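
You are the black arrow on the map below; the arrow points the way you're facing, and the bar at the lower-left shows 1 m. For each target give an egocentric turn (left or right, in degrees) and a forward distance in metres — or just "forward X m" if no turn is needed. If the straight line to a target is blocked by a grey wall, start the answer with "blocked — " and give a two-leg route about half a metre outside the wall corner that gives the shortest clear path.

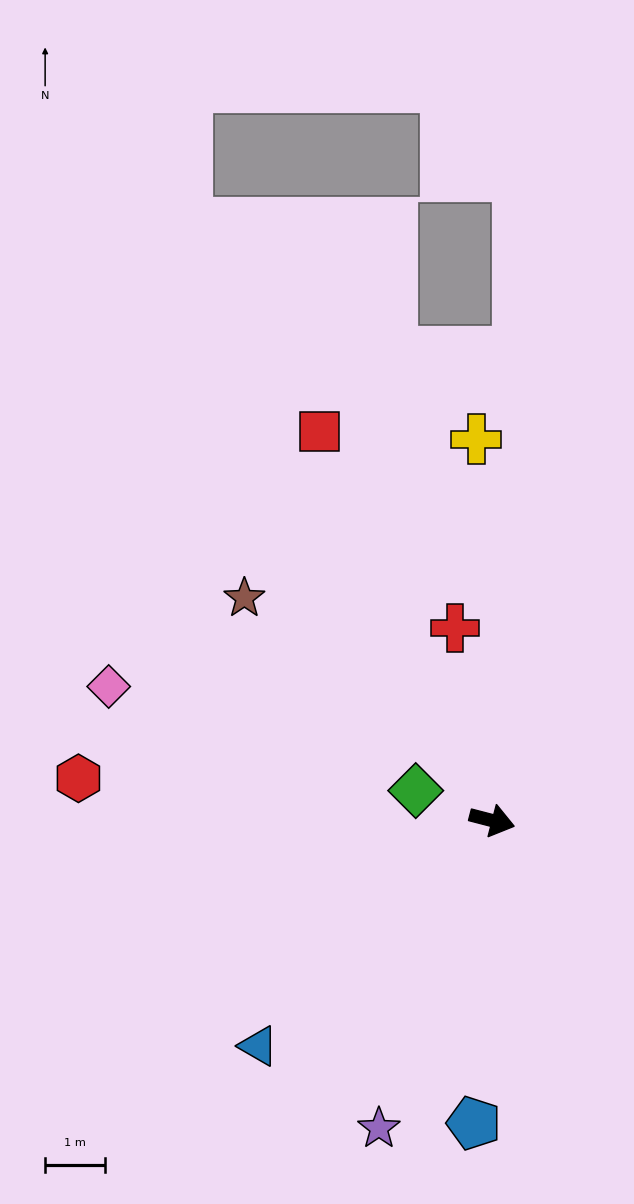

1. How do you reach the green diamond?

turn left 173°, forward 1.4 m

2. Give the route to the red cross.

turn left 116°, forward 3.3 m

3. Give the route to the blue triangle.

turn right 121°, forward 5.4 m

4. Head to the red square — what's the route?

turn left 129°, forward 7.1 m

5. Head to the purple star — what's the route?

turn right 96°, forward 5.5 m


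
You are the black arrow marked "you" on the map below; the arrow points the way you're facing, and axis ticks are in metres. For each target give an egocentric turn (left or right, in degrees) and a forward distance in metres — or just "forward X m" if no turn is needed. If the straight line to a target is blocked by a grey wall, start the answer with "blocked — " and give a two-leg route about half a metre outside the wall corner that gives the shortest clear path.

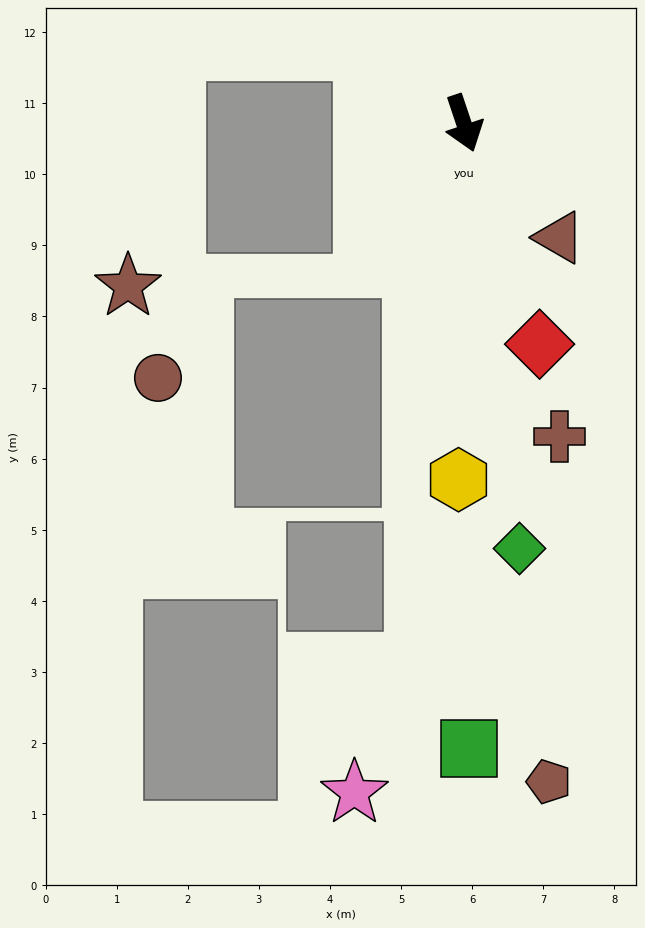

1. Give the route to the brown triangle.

turn left 21°, forward 2.1 m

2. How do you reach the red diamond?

forward 3.3 m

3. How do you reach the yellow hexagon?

turn right 19°, forward 5.0 m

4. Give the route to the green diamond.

turn right 11°, forward 6.0 m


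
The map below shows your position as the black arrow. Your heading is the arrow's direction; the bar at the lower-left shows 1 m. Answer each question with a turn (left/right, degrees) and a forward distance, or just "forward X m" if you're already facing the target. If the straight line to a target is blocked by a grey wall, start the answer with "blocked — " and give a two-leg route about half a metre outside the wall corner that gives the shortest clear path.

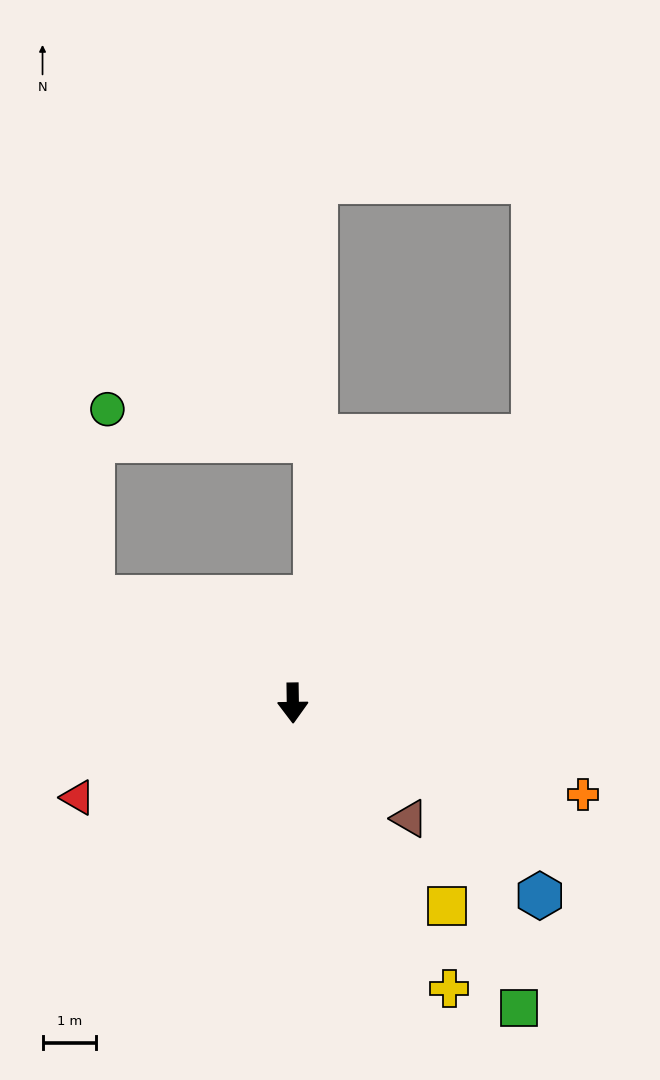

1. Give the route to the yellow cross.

turn left 28°, forward 6.1 m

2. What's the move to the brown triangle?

turn left 44°, forward 3.1 m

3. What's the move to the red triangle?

turn right 67°, forward 4.4 m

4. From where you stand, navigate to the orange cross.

turn left 72°, forward 5.7 m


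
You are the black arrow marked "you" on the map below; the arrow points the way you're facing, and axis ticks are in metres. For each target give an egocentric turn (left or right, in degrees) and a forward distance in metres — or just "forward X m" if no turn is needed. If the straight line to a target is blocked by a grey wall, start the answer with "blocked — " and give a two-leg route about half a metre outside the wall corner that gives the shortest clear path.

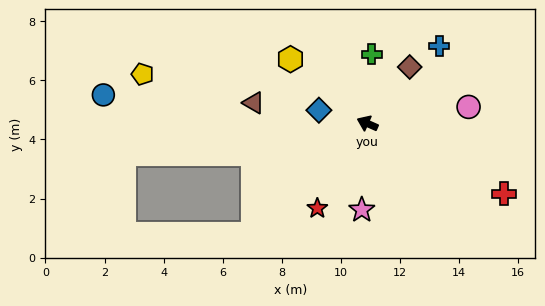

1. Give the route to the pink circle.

turn right 147°, forward 3.5 m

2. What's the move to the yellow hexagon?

turn right 16°, forward 3.4 m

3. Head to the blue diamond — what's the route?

turn left 9°, forward 1.7 m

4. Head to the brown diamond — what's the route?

turn right 103°, forward 2.4 m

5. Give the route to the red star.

turn left 83°, forward 3.3 m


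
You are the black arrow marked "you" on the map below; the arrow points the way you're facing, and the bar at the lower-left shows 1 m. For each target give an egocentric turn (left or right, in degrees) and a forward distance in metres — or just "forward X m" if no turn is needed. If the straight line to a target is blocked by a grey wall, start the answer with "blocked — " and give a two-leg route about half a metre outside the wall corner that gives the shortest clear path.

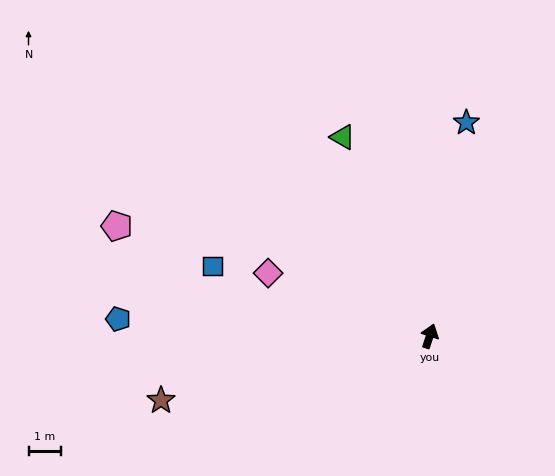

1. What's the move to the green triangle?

turn left 42°, forward 6.6 m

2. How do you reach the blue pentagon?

turn left 105°, forward 9.5 m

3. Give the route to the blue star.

turn left 9°, forward 6.6 m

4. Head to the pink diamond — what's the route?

turn left 87°, forward 5.3 m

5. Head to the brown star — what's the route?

turn left 122°, forward 8.4 m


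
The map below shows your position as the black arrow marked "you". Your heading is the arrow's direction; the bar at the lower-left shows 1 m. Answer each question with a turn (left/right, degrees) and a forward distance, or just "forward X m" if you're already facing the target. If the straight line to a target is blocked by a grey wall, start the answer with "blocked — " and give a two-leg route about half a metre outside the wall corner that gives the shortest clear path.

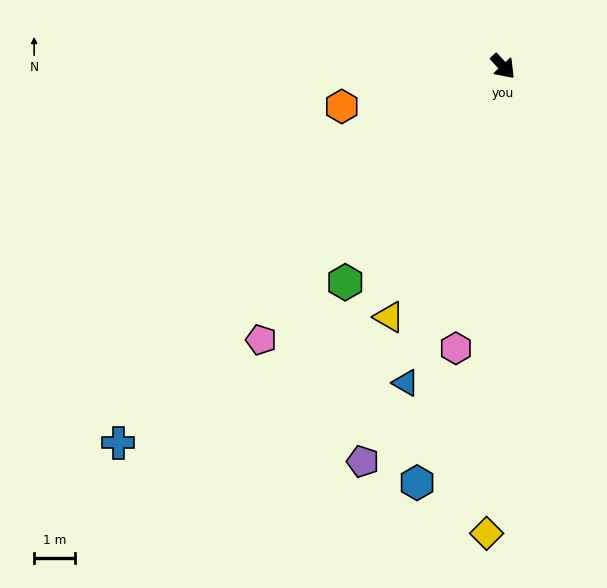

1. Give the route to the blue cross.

turn right 88°, forward 13.2 m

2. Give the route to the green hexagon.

turn right 79°, forward 6.6 m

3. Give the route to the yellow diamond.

turn right 45°, forward 11.5 m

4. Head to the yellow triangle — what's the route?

turn right 67°, forward 6.8 m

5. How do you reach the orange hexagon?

turn right 119°, forward 4.1 m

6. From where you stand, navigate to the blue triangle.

turn right 60°, forward 8.1 m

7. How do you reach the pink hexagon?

turn right 52°, forward 7.0 m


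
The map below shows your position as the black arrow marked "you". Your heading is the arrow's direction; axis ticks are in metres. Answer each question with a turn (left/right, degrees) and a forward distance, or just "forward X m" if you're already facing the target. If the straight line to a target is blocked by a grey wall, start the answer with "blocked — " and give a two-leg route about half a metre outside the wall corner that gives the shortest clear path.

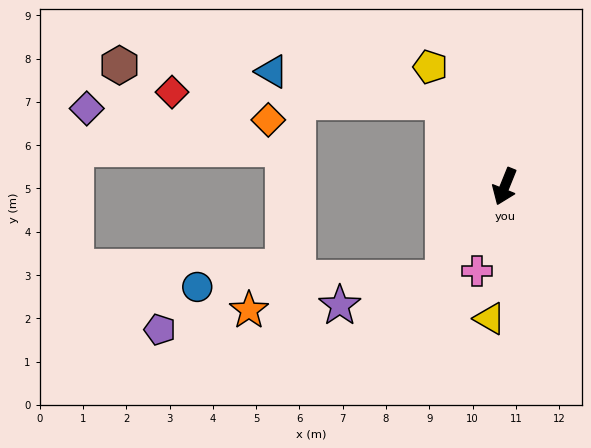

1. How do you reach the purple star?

blocked — turn right 12°, forward 2.6 m, then turn right 41°, forward 2.5 m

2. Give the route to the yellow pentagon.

turn right 126°, forward 3.3 m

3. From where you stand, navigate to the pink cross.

turn left 4°, forward 2.0 m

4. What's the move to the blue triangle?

blocked — turn right 122°, forward 2.4 m, then turn left 44°, forward 4.0 m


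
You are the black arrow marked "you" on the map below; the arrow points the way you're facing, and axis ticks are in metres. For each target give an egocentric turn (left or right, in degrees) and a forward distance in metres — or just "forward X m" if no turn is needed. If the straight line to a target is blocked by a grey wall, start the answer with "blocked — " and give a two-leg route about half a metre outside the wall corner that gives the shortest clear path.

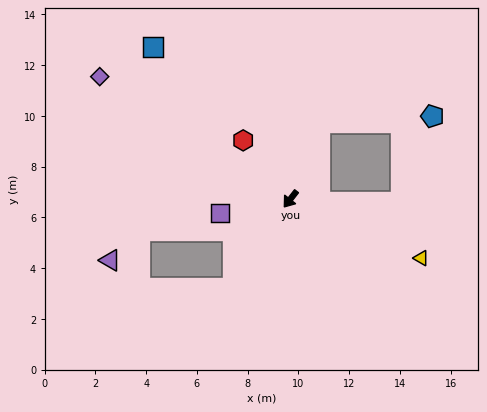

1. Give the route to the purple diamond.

turn right 85°, forward 8.9 m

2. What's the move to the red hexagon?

turn right 103°, forward 3.0 m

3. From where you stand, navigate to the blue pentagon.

blocked — turn right 163°, forward 3.2 m, then turn right 66°, forward 4.4 m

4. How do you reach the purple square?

turn right 41°, forward 2.8 m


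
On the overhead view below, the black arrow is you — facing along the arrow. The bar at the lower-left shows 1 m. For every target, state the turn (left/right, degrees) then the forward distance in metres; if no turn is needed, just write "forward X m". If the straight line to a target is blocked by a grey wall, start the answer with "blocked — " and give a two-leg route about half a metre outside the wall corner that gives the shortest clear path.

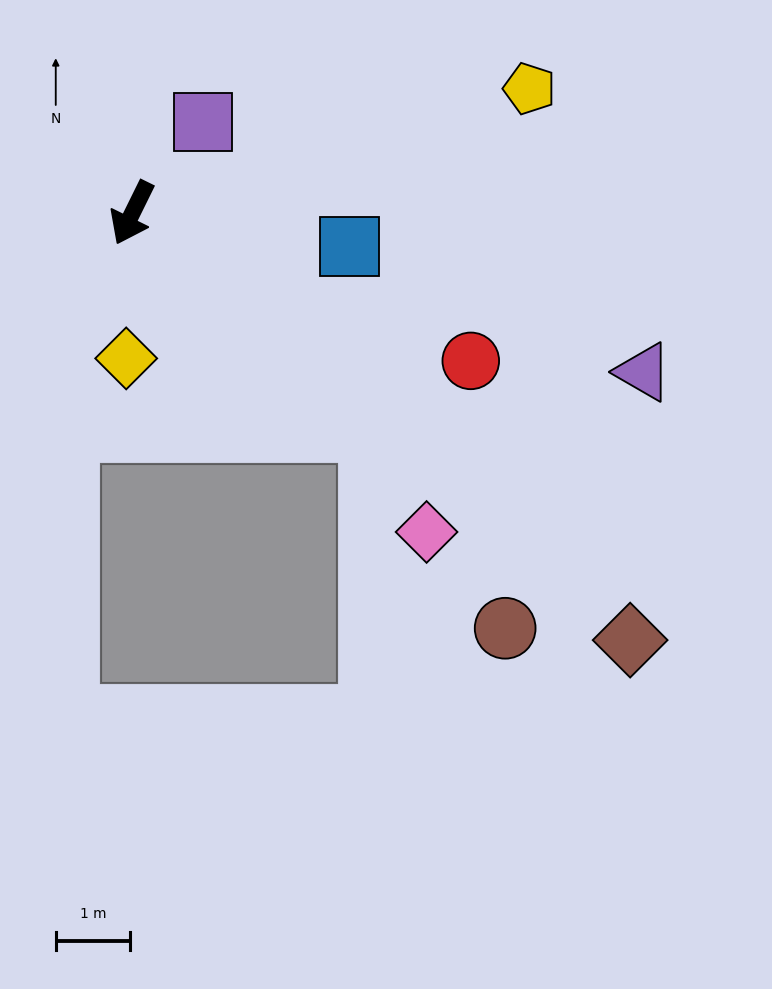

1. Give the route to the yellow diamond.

turn left 24°, forward 2.0 m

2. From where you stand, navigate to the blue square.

turn left 107°, forward 2.9 m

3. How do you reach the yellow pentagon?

turn left 134°, forward 5.6 m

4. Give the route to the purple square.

turn left 168°, forward 1.5 m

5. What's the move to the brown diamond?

turn left 76°, forward 8.8 m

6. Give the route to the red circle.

turn left 93°, forward 5.0 m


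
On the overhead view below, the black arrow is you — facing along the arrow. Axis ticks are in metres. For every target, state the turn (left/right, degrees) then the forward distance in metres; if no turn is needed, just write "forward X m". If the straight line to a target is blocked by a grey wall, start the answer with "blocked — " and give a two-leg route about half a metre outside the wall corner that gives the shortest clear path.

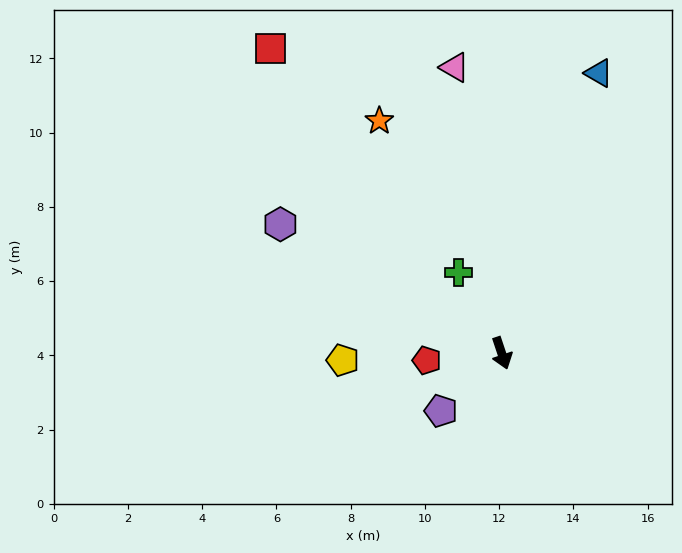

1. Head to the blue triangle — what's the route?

turn left 142°, forward 8.0 m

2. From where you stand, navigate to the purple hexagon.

turn right 139°, forward 6.9 m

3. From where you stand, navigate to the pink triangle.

turn left 171°, forward 7.8 m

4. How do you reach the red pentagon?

turn right 103°, forward 2.0 m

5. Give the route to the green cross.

turn right 171°, forward 2.5 m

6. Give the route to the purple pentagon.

turn right 65°, forward 2.3 m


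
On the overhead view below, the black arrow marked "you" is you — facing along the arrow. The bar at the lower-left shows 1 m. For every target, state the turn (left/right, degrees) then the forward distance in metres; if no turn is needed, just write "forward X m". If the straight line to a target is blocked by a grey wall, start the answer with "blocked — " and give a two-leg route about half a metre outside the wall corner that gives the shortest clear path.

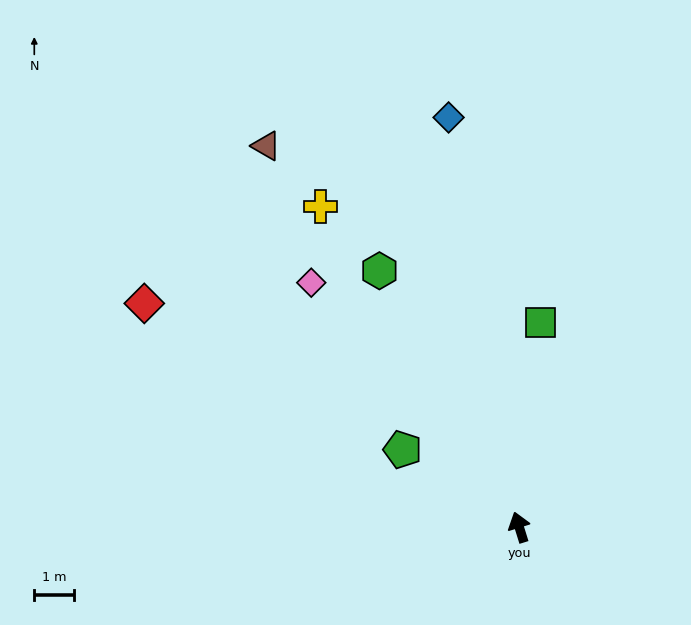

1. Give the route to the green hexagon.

turn left 11°, forward 7.3 m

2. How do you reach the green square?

turn right 23°, forward 5.1 m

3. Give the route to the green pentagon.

turn left 39°, forward 3.5 m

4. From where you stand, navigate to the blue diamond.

turn right 7°, forward 10.4 m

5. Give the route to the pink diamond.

turn left 23°, forward 8.0 m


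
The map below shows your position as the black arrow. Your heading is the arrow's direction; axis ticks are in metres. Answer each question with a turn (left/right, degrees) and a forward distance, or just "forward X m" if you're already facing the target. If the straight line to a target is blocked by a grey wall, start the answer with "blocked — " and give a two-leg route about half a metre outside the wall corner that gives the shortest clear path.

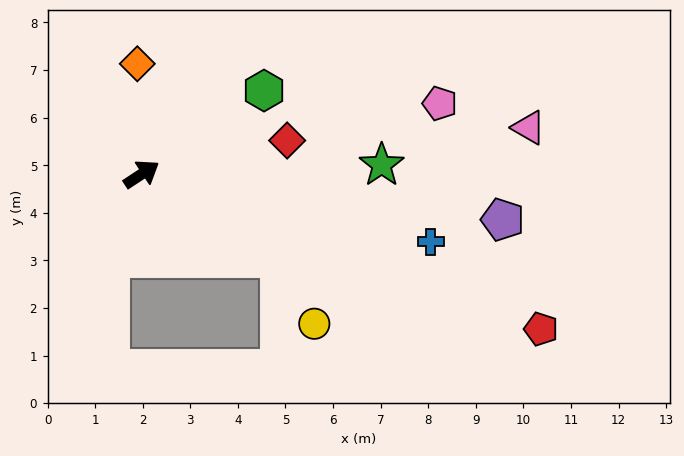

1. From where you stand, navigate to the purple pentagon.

turn right 40°, forward 7.6 m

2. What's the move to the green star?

turn right 31°, forward 5.0 m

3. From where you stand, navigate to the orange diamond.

turn left 59°, forward 2.3 m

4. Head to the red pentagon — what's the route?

turn right 54°, forward 9.0 m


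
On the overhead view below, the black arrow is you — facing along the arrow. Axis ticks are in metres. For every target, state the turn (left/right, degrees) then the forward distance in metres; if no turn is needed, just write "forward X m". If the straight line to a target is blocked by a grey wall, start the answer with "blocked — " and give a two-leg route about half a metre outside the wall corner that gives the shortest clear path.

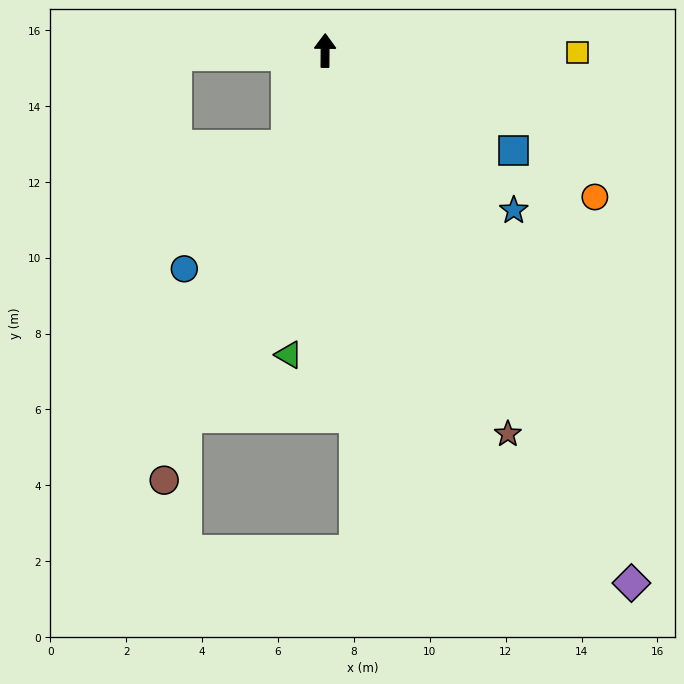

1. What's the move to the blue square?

turn right 118°, forward 5.6 m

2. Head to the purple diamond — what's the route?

turn right 150°, forward 16.2 m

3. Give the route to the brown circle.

turn left 160°, forward 12.1 m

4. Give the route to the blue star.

turn right 130°, forward 6.5 m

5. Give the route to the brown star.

turn right 154°, forward 11.2 m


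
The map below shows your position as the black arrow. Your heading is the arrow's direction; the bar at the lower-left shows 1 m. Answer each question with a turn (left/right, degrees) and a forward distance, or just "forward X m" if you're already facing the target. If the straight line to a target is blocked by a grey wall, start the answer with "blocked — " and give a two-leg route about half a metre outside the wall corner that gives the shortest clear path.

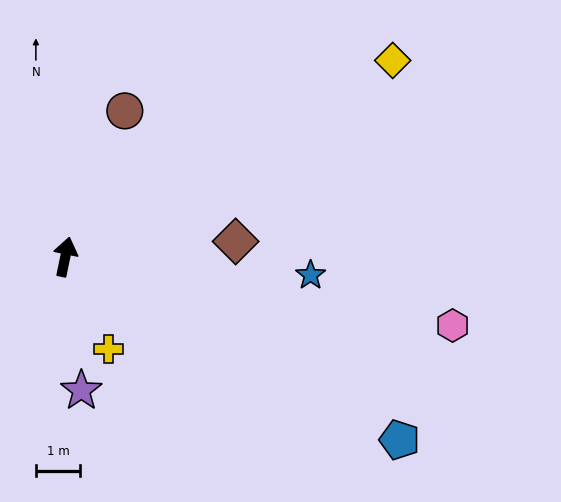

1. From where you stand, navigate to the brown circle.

turn right 10°, forward 3.6 m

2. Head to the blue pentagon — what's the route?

turn right 107°, forward 8.6 m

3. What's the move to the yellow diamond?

turn right 47°, forward 8.7 m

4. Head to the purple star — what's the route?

turn right 161°, forward 3.1 m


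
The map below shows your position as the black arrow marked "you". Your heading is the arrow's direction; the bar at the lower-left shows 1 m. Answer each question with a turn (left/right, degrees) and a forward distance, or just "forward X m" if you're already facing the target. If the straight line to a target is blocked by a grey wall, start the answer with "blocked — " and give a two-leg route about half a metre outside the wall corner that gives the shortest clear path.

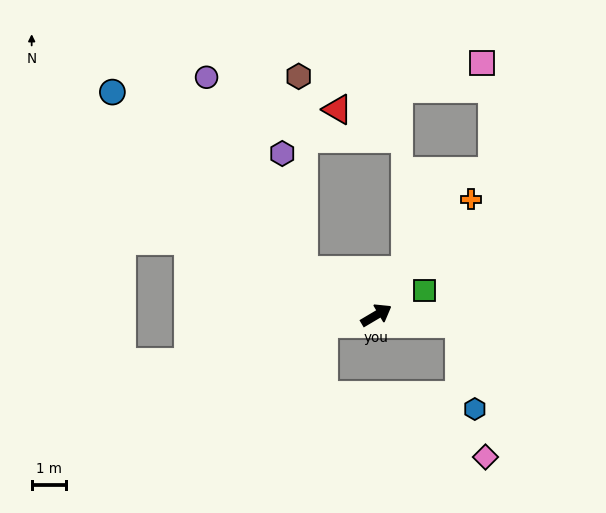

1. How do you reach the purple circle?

blocked — turn left 118°, forward 2.5 m, then turn right 32°, forward 6.2 m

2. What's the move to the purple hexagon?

blocked — turn left 118°, forward 2.5 m, then turn right 48°, forward 3.4 m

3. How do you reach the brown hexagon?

blocked — turn left 118°, forward 2.5 m, then turn right 57°, forward 5.6 m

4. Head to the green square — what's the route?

turn right 4°, forward 1.6 m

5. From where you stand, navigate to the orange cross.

turn left 20°, forward 4.3 m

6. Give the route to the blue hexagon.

blocked — turn right 37°, forward 2.4 m, then turn right 73°, forward 2.5 m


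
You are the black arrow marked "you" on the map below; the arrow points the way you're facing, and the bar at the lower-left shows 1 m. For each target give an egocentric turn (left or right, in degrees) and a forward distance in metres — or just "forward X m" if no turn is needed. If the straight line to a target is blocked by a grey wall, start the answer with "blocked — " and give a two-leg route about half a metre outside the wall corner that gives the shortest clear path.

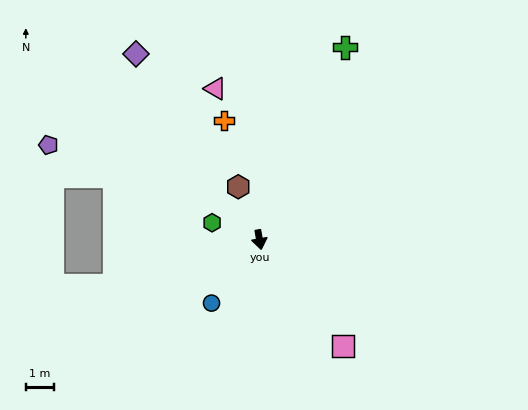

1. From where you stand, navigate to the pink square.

turn left 28°, forward 4.8 m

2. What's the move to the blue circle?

turn right 47°, forward 2.8 m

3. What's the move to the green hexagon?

turn right 120°, forward 1.8 m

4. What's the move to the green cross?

turn left 146°, forward 7.5 m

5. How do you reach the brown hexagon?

turn right 168°, forward 2.0 m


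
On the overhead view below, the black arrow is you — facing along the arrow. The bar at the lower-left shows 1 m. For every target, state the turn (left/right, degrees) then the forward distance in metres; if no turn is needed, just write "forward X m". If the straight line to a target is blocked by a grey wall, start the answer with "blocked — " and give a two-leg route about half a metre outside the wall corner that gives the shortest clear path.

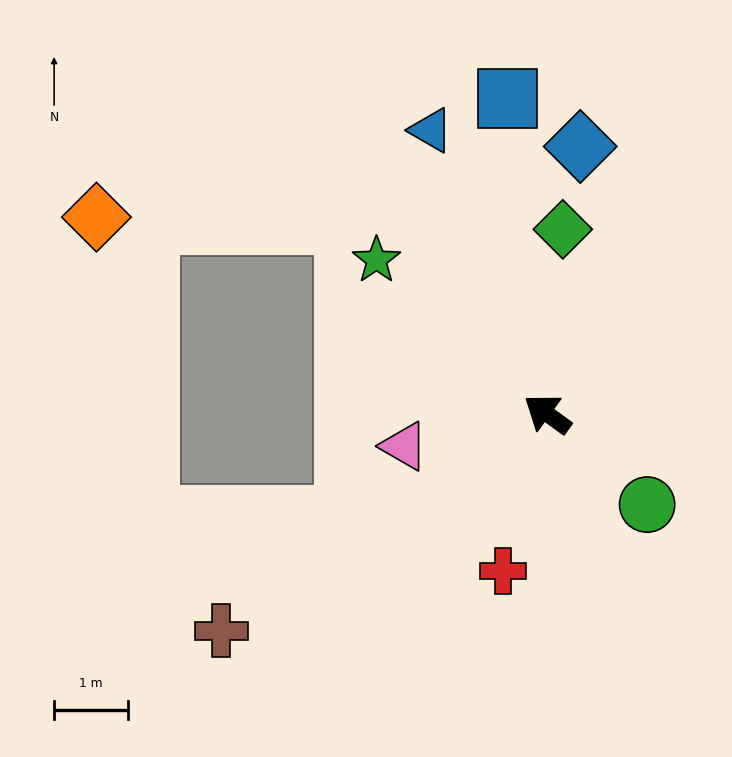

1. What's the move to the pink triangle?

turn left 49°, forward 2.0 m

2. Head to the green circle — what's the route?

turn left 174°, forward 1.8 m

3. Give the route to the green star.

turn right 6°, forward 3.1 m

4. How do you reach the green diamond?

turn right 59°, forward 2.5 m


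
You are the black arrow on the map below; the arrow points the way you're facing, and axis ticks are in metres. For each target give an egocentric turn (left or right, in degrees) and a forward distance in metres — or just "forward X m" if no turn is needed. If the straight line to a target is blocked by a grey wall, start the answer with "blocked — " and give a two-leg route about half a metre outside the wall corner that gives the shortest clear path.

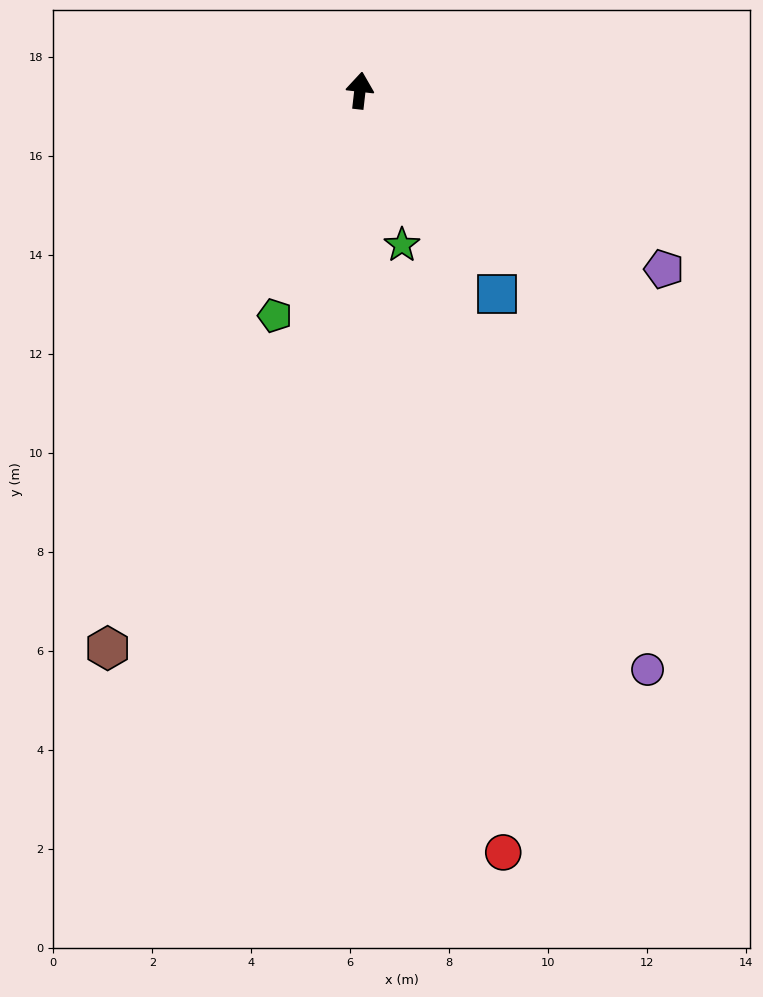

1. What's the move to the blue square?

turn right 140°, forward 5.0 m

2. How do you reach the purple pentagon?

turn right 114°, forward 7.1 m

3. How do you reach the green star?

turn right 158°, forward 3.2 m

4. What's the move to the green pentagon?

turn left 166°, forward 4.9 m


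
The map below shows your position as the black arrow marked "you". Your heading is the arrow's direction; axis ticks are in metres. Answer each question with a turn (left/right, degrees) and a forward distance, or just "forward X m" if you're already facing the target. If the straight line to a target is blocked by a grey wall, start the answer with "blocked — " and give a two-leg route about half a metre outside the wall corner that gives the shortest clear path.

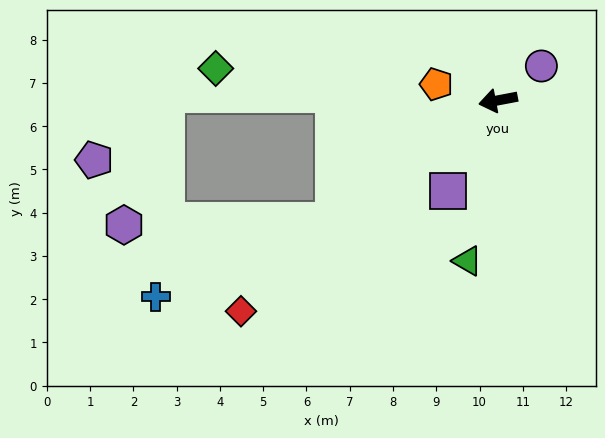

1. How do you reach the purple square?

turn left 50°, forward 2.4 m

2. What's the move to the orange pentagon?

turn right 25°, forward 1.5 m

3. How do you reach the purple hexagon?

blocked — turn left 25°, forward 4.7 m, then turn right 35°, forward 4.9 m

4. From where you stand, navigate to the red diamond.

turn left 29°, forward 7.7 m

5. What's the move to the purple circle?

turn right 152°, forward 1.3 m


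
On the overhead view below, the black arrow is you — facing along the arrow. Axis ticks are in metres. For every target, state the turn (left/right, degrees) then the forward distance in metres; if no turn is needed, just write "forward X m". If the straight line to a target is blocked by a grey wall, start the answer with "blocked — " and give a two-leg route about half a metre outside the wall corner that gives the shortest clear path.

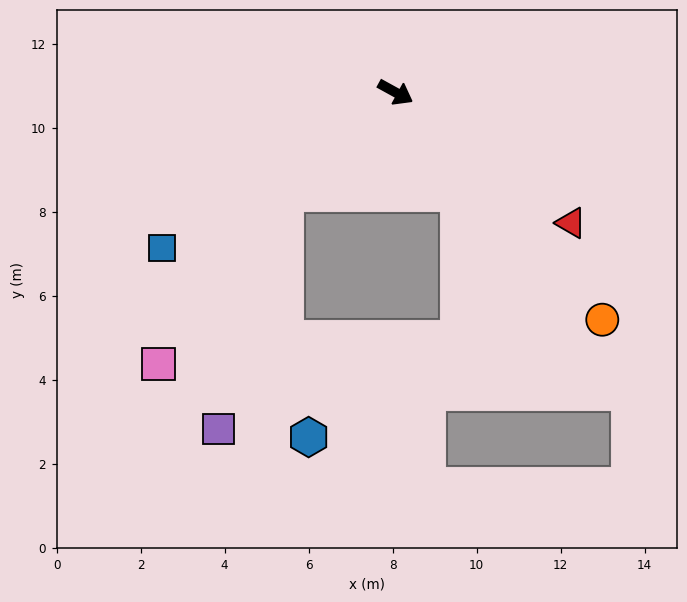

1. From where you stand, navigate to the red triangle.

turn right 8°, forward 5.2 m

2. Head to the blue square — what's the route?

turn right 117°, forward 6.7 m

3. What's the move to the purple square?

blocked — turn right 108°, forward 3.6 m, then turn left 31°, forward 5.8 m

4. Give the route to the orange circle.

turn right 19°, forward 7.3 m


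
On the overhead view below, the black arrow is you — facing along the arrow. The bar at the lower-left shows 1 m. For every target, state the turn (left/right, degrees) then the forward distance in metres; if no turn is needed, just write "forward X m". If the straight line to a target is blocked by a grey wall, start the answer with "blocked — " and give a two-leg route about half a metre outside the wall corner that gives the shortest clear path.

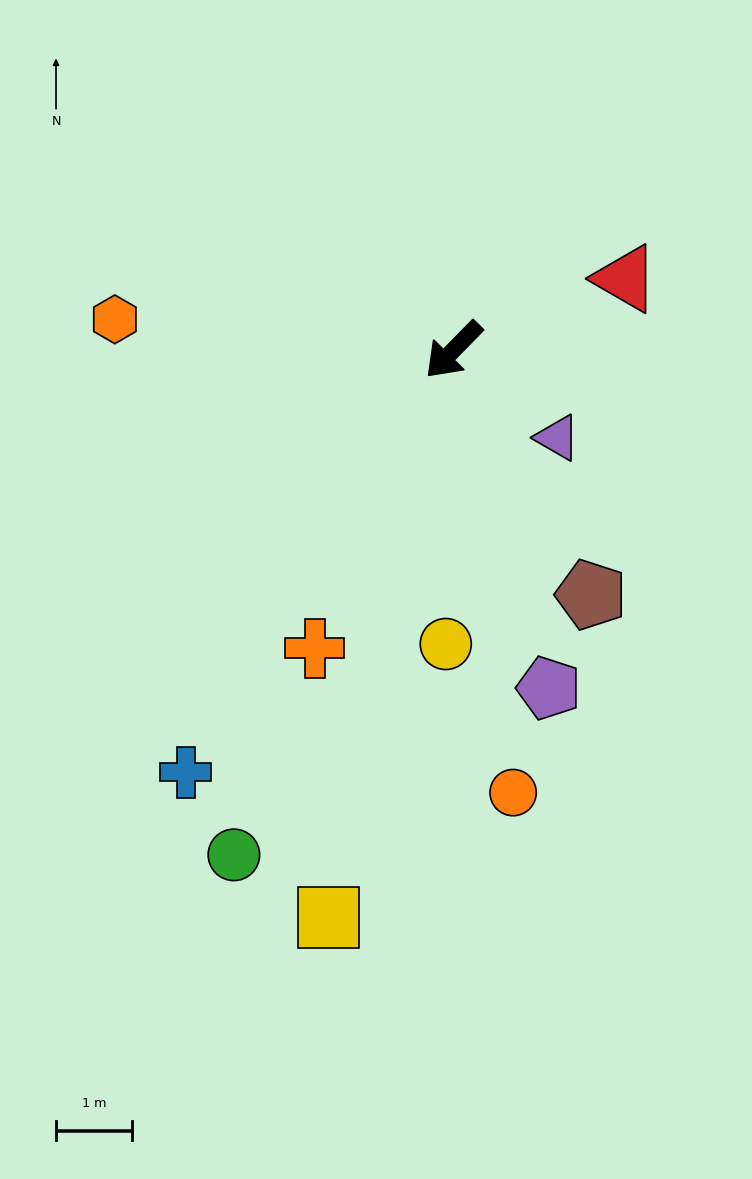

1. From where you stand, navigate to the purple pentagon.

turn left 60°, forward 4.6 m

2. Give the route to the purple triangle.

turn left 94°, forward 1.8 m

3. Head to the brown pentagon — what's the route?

turn left 74°, forward 3.7 m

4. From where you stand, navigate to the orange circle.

turn left 52°, forward 5.8 m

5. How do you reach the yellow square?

turn left 32°, forward 7.6 m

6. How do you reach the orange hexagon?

turn right 51°, forward 4.4 m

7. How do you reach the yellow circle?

turn left 43°, forward 3.8 m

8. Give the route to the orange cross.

turn left 19°, forward 4.3 m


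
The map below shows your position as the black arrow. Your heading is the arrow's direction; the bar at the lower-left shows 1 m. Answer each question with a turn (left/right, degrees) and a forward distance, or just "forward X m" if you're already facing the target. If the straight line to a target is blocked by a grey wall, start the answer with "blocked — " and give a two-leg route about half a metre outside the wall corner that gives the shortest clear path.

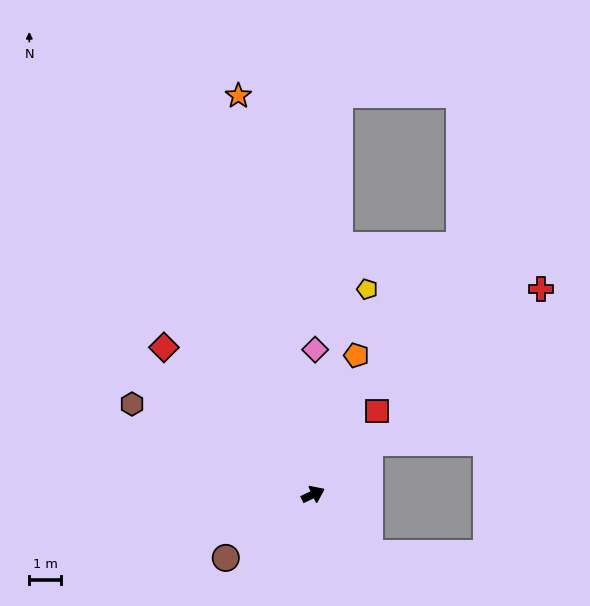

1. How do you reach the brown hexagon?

turn left 128°, forward 6.4 m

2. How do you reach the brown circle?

turn right 169°, forward 3.4 m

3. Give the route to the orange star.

turn left 75°, forward 12.8 m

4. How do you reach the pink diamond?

turn left 64°, forward 4.6 m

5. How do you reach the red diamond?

turn left 110°, forward 6.6 m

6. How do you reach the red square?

turn left 27°, forward 3.3 m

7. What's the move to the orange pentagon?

turn left 47°, forward 4.6 m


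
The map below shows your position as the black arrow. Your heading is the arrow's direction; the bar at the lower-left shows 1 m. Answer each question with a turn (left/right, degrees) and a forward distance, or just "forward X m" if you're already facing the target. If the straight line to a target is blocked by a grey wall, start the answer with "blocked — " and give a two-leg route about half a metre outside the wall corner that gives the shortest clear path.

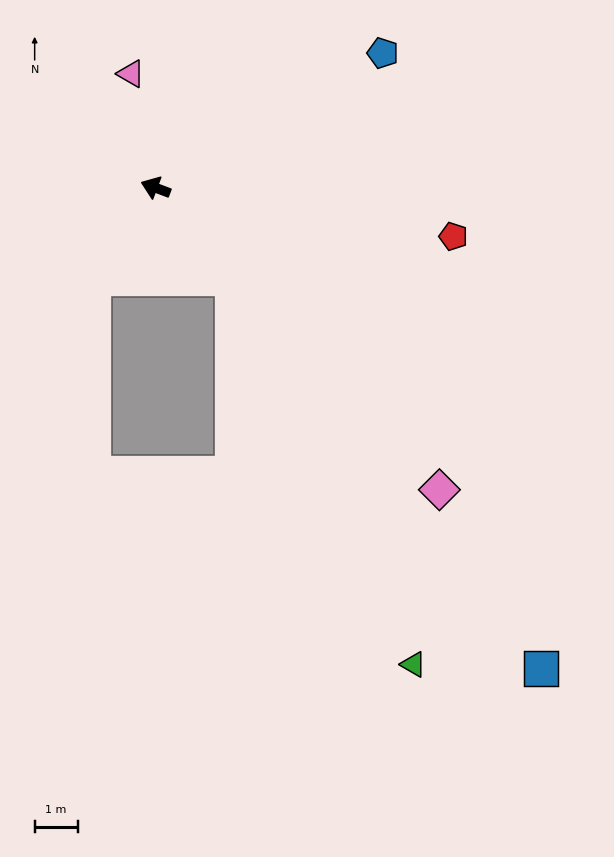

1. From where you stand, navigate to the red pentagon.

turn right 169°, forward 7.0 m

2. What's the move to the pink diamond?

turn left 154°, forward 9.6 m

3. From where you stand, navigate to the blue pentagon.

turn right 129°, forward 6.1 m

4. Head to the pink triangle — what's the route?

turn right 57°, forward 2.7 m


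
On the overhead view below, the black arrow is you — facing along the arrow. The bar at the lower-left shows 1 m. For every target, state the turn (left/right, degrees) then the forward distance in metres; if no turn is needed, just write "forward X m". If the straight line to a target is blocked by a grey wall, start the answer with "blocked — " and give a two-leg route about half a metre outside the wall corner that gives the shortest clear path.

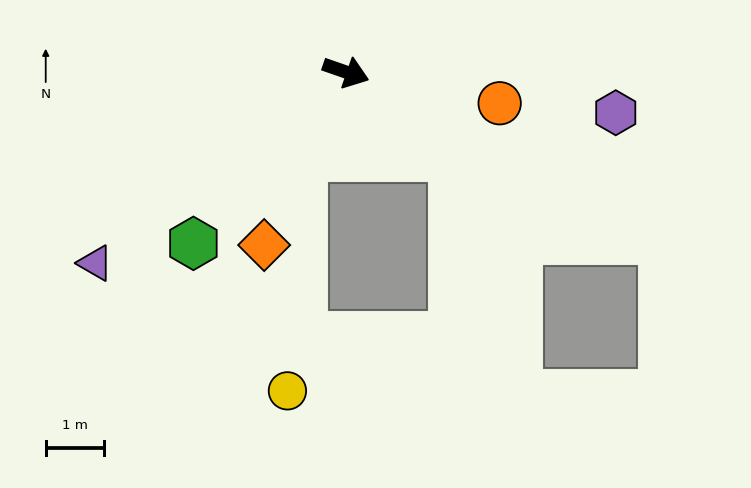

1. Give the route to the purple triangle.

turn right 124°, forward 5.4 m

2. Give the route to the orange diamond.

turn right 96°, forward 3.3 m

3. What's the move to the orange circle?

turn left 8°, forward 2.7 m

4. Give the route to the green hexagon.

turn right 113°, forward 3.9 m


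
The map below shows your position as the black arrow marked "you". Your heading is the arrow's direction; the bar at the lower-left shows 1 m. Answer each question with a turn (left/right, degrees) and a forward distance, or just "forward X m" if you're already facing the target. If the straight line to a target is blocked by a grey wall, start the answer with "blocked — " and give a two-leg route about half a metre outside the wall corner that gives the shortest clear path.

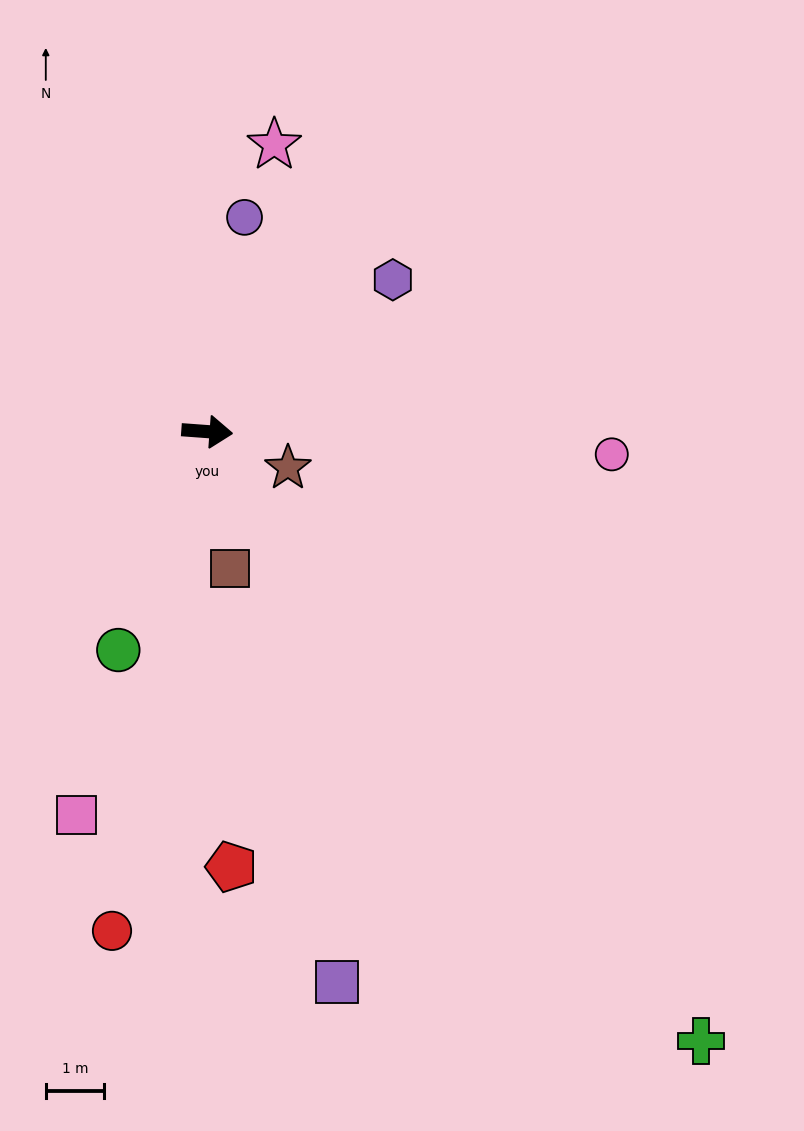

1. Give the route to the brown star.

turn right 20°, forward 1.5 m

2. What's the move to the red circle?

turn right 97°, forward 8.8 m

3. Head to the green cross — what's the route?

turn right 47°, forward 13.5 m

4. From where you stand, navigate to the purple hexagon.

turn left 43°, forward 4.1 m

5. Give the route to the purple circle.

turn left 84°, forward 3.7 m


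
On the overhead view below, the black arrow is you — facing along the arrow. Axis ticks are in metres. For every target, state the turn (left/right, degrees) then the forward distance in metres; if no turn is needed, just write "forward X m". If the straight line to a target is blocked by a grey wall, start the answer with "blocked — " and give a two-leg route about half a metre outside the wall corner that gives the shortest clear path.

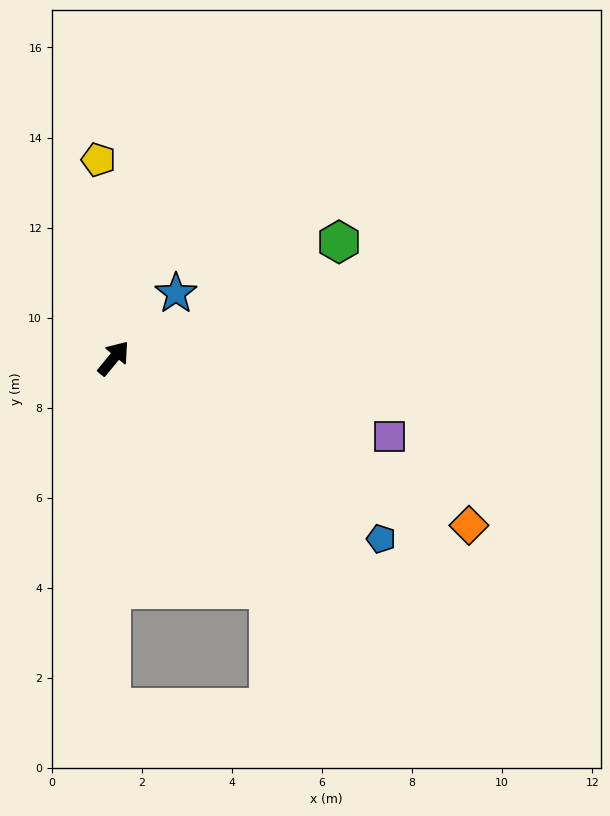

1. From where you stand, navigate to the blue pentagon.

turn right 84°, forward 7.2 m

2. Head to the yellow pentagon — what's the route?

turn left 44°, forward 4.4 m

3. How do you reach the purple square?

turn right 66°, forward 6.4 m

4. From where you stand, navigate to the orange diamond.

turn right 76°, forward 8.7 m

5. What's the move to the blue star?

turn right 4°, forward 2.0 m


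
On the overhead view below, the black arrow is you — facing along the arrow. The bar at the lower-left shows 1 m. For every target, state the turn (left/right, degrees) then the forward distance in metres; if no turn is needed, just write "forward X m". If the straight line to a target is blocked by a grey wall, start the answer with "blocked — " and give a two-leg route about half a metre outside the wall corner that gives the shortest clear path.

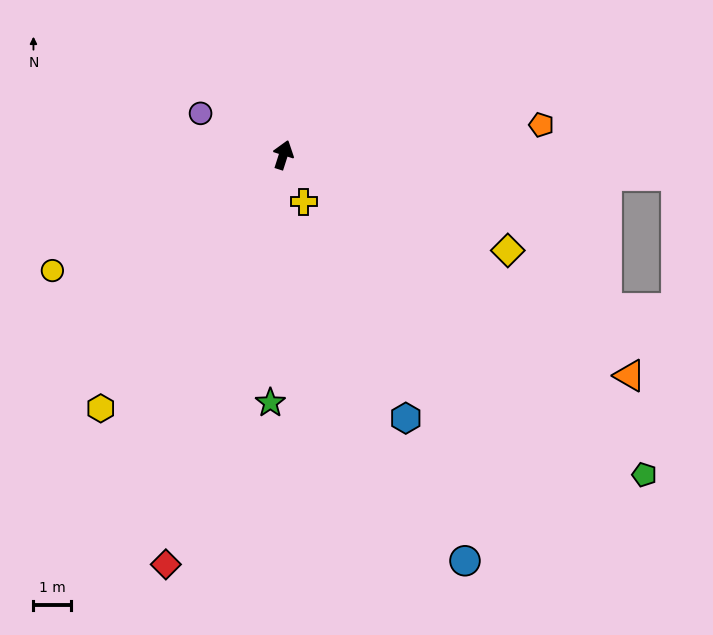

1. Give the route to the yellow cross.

turn right 139°, forward 1.4 m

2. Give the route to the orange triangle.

turn right 105°, forward 11.0 m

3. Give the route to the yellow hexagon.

turn left 162°, forward 8.4 m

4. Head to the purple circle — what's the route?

turn left 81°, forward 2.5 m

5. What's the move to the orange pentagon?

turn right 66°, forward 7.0 m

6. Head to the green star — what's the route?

turn right 165°, forward 6.7 m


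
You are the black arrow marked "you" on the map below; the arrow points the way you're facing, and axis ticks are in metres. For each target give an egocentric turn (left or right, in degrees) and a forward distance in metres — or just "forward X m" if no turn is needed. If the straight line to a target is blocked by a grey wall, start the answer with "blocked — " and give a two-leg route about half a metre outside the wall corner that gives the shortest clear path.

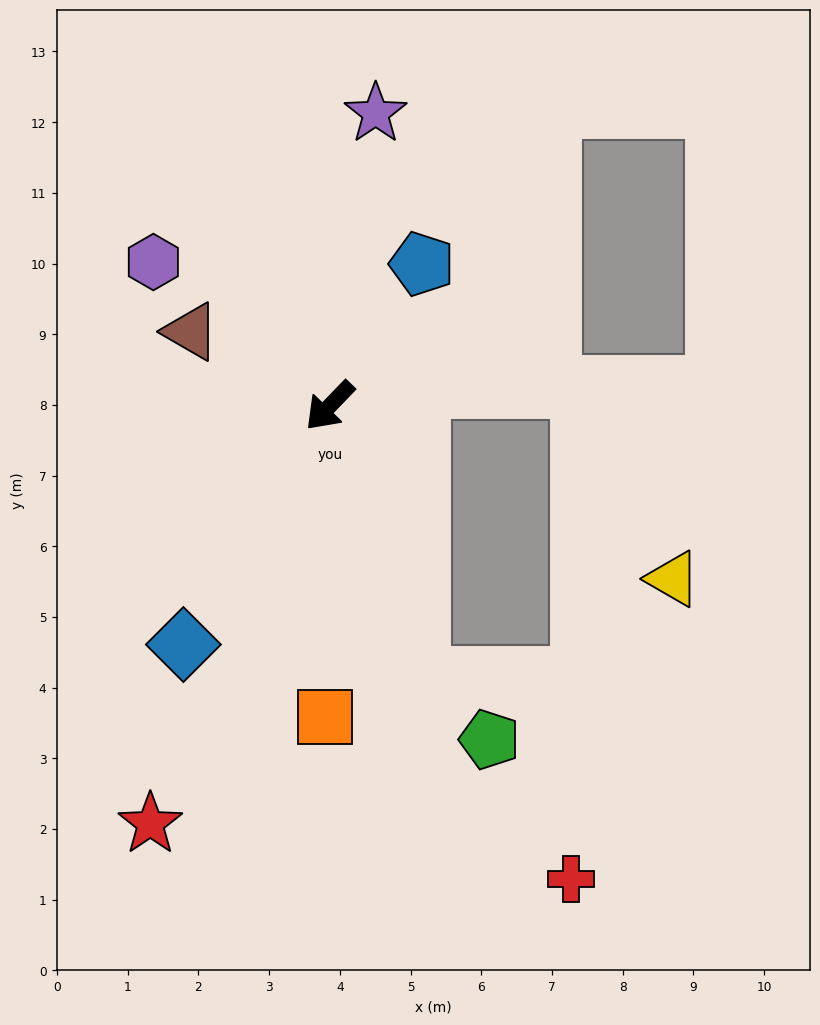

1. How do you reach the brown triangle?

turn right 74°, forward 2.2 m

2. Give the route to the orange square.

turn left 43°, forward 4.4 m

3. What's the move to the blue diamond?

turn left 13°, forward 4.0 m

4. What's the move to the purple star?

turn right 145°, forward 4.2 m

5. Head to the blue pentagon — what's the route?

turn right 169°, forward 2.4 m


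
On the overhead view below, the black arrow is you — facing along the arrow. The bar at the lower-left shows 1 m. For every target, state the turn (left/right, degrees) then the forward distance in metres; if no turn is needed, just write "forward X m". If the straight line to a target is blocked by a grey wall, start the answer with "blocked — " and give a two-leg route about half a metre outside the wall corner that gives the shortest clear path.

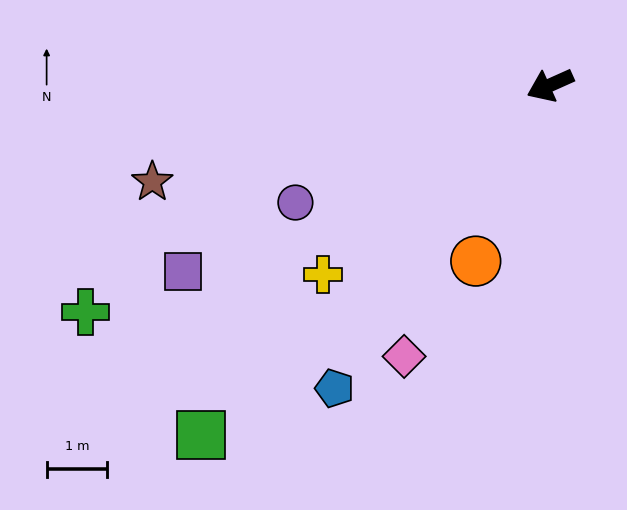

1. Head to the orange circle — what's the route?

turn left 43°, forward 3.1 m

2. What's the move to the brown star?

turn right 10°, forward 6.7 m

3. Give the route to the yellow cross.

turn left 16°, forward 4.9 m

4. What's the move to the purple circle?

forward 4.6 m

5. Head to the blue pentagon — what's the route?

turn left 30°, forward 6.1 m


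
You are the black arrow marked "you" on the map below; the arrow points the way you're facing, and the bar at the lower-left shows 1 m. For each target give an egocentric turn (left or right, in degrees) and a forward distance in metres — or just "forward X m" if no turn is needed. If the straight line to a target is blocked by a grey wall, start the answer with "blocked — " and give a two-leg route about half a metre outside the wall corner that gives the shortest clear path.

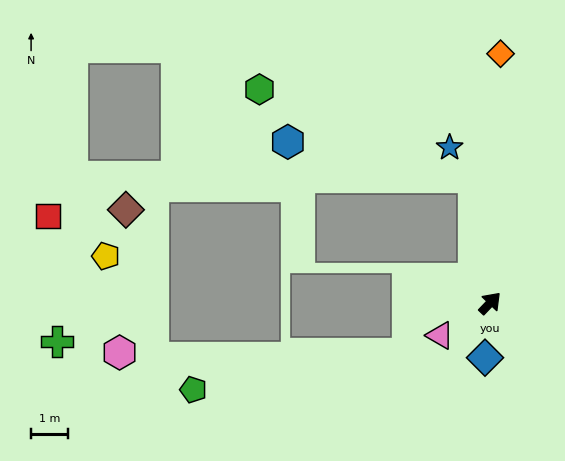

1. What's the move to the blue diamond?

turn right 142°, forward 1.5 m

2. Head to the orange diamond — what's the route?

turn left 41°, forward 6.7 m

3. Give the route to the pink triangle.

turn left 167°, forward 1.6 m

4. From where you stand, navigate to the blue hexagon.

blocked — turn left 51°, forward 3.4 m, then turn left 72°, forward 5.1 m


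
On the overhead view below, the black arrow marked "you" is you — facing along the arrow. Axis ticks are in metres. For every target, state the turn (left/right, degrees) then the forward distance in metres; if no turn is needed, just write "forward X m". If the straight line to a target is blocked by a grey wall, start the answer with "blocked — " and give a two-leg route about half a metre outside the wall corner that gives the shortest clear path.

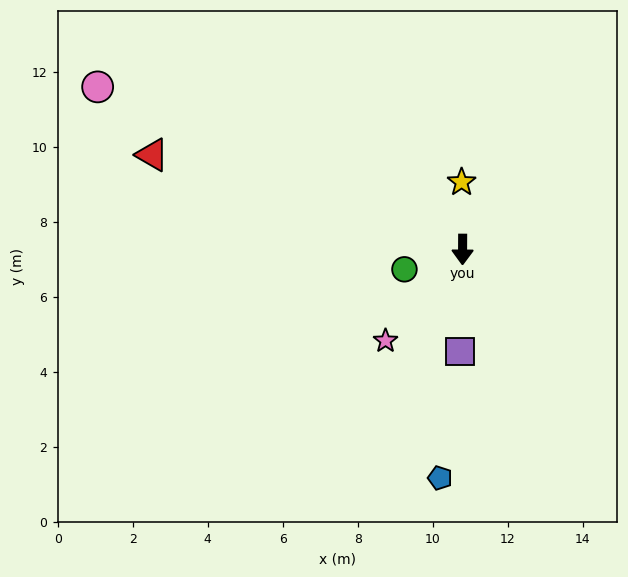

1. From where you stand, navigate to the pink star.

turn right 40°, forward 3.2 m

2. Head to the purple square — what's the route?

forward 2.7 m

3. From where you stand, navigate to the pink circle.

turn right 114°, forward 10.7 m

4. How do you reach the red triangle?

turn right 107°, forward 8.7 m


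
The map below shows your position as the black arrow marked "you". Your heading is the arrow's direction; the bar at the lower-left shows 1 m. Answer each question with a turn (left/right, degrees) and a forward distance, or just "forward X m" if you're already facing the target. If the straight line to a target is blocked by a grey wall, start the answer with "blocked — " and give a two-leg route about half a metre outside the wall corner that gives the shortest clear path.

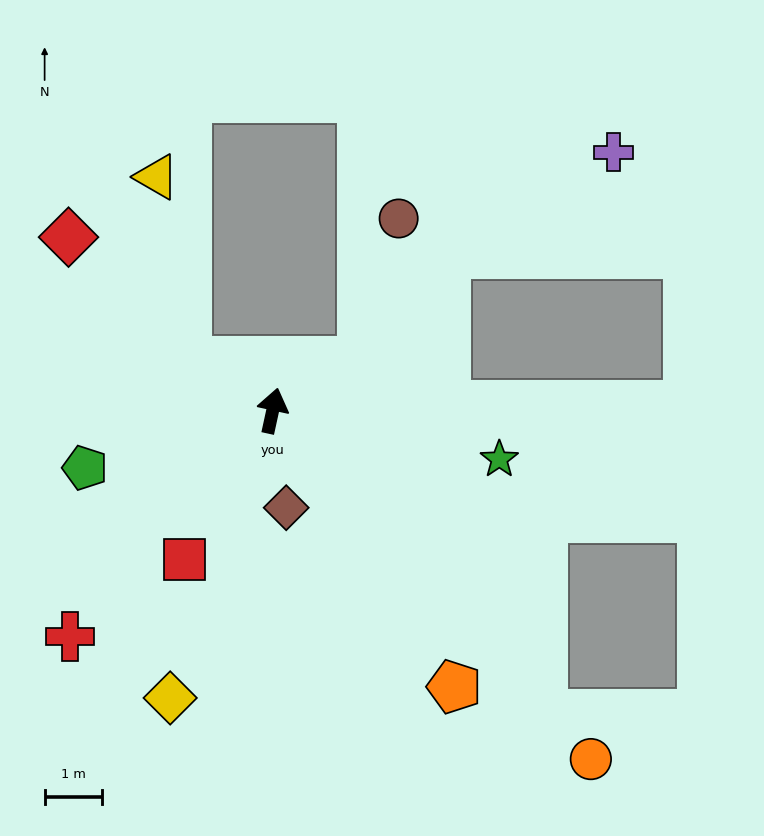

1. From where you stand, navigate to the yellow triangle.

blocked — turn left 72°, forward 1.7 m, then turn right 50°, forward 3.3 m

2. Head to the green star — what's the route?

turn right 90°, forward 4.1 m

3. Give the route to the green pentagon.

turn left 119°, forward 3.4 m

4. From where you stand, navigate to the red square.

turn left 162°, forward 3.0 m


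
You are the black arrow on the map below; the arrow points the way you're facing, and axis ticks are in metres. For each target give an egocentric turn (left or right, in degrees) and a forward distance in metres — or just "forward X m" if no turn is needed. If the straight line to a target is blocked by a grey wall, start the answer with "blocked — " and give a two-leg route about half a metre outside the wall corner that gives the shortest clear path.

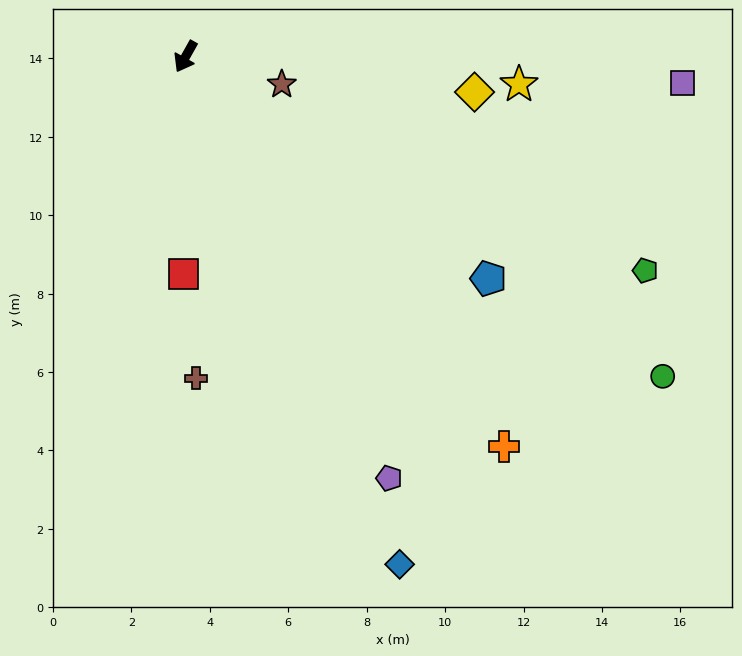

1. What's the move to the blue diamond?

turn left 52°, forward 14.1 m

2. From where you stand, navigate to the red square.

turn left 29°, forward 5.5 m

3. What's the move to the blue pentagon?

turn left 83°, forward 9.6 m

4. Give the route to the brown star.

turn left 103°, forward 2.6 m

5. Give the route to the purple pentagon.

turn left 55°, forward 11.9 m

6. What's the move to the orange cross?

turn left 69°, forward 12.8 m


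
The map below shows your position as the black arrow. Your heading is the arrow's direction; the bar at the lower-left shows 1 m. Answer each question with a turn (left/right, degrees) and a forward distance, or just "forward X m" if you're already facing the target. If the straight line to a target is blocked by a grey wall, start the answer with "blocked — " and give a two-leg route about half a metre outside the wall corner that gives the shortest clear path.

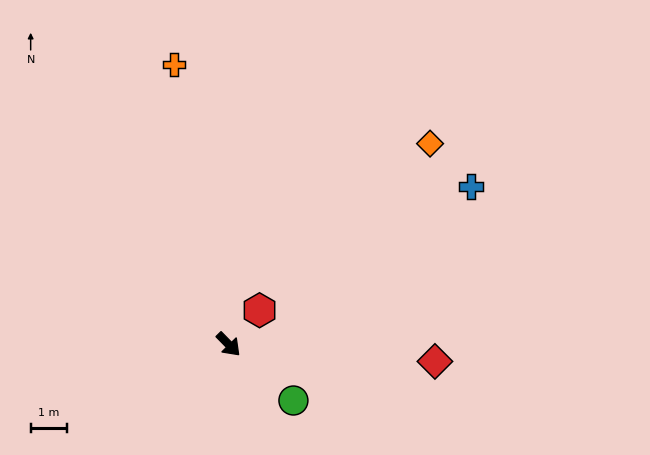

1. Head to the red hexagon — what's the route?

turn left 93°, forward 1.3 m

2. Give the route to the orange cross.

turn left 147°, forward 7.9 m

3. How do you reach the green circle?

turn left 5°, forward 2.4 m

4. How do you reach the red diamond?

turn left 41°, forward 5.7 m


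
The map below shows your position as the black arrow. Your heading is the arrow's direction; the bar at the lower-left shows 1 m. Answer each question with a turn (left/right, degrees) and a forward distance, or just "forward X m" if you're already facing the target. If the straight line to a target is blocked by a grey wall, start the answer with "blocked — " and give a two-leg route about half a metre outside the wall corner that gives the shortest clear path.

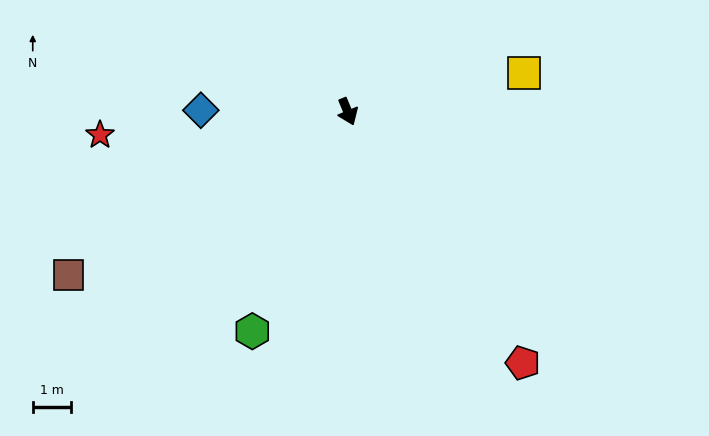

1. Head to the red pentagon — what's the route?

turn left 12°, forward 8.0 m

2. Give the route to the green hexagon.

turn right 46°, forward 6.3 m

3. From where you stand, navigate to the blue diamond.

turn right 113°, forward 3.9 m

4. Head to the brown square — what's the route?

turn right 82°, forward 8.5 m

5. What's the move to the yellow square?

turn left 80°, forward 4.7 m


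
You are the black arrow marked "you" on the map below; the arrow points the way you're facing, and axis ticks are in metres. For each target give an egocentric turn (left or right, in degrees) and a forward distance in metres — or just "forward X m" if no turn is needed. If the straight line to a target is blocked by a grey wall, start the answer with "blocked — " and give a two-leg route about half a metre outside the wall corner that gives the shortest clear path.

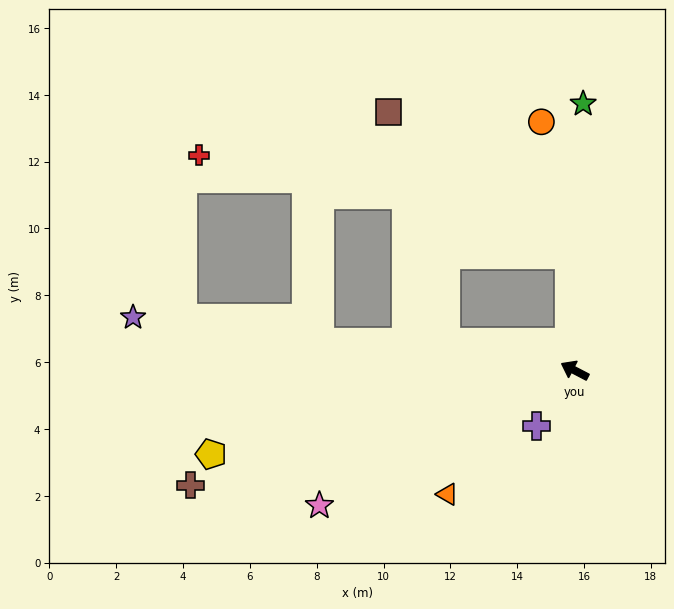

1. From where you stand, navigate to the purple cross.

turn left 83°, forward 2.0 m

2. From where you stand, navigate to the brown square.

blocked — turn right 60°, forward 3.5 m, then turn left 49°, forward 6.9 m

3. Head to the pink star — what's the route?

turn left 55°, forward 8.6 m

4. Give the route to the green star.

turn right 64°, forward 8.0 m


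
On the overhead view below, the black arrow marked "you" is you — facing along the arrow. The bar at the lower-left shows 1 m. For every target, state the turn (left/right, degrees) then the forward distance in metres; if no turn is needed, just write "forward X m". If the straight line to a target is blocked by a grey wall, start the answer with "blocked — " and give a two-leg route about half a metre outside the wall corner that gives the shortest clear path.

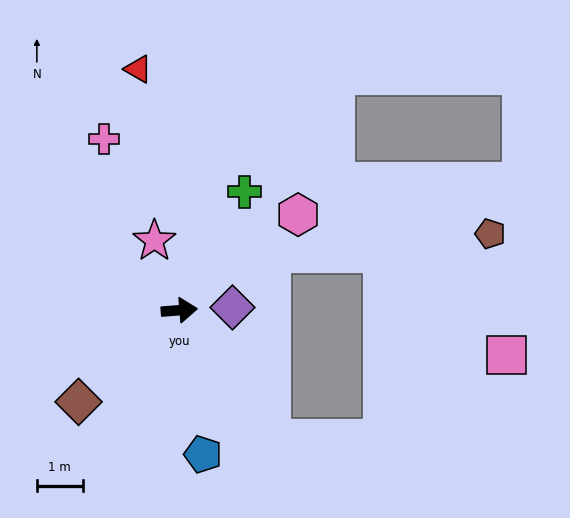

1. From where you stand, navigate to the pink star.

turn left 105°, forward 1.6 m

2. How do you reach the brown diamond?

turn right 142°, forward 3.0 m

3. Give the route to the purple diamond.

forward 1.2 m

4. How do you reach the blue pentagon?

turn right 85°, forward 3.2 m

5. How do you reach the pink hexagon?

turn left 34°, forward 3.3 m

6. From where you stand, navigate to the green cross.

turn left 57°, forward 3.0 m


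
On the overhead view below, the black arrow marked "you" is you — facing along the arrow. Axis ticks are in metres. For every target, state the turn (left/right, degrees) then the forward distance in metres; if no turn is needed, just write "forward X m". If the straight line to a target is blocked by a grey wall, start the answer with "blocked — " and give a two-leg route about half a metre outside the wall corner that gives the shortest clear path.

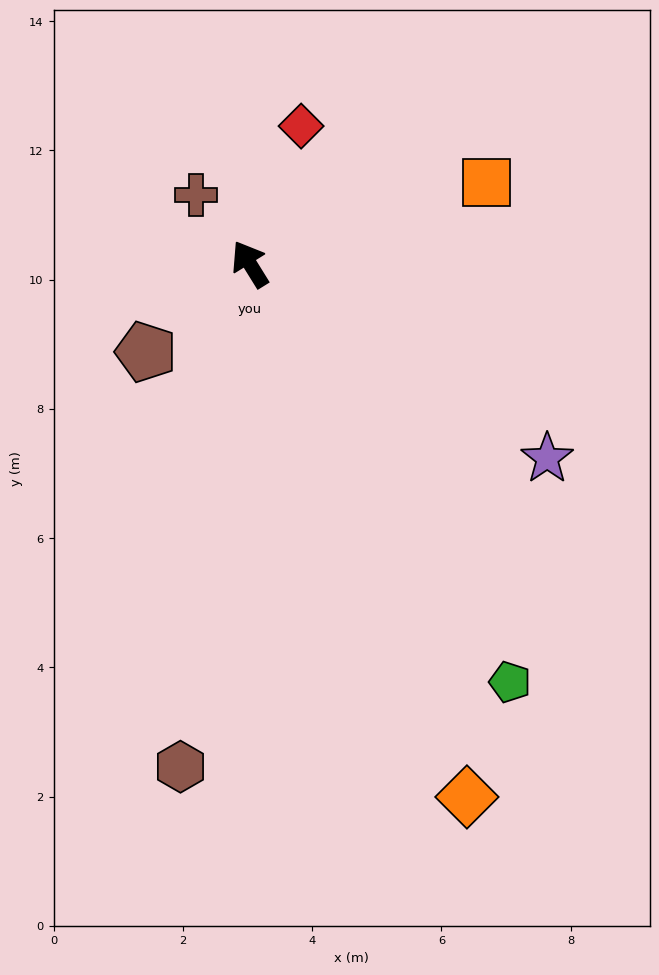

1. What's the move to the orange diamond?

turn left 170°, forward 8.9 m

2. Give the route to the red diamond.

turn right 52°, forward 2.3 m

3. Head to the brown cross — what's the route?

turn left 6°, forward 1.4 m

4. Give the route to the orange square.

turn right 103°, forward 3.9 m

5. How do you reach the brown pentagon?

turn left 98°, forward 2.1 m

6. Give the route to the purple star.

turn right 155°, forward 5.5 m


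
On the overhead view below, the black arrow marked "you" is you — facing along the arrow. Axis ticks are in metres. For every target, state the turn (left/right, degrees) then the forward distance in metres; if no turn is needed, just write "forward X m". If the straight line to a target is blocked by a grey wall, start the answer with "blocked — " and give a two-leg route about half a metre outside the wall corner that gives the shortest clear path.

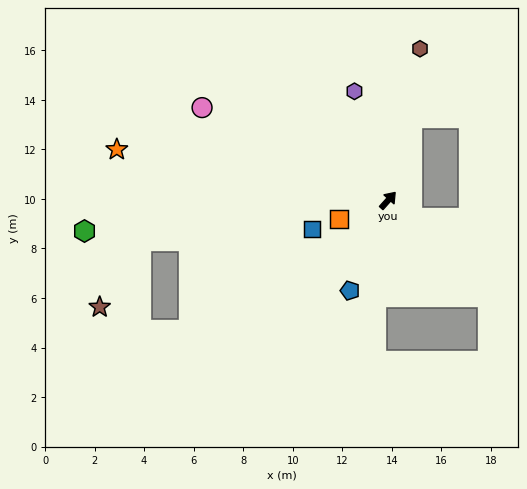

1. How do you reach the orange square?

turn left 152°, forward 2.1 m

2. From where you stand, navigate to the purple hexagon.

turn left 59°, forward 4.6 m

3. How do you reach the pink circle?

turn left 105°, forward 8.4 m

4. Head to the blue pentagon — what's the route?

turn right 161°, forward 4.0 m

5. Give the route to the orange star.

turn left 121°, forward 11.1 m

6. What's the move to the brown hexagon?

turn left 30°, forward 6.2 m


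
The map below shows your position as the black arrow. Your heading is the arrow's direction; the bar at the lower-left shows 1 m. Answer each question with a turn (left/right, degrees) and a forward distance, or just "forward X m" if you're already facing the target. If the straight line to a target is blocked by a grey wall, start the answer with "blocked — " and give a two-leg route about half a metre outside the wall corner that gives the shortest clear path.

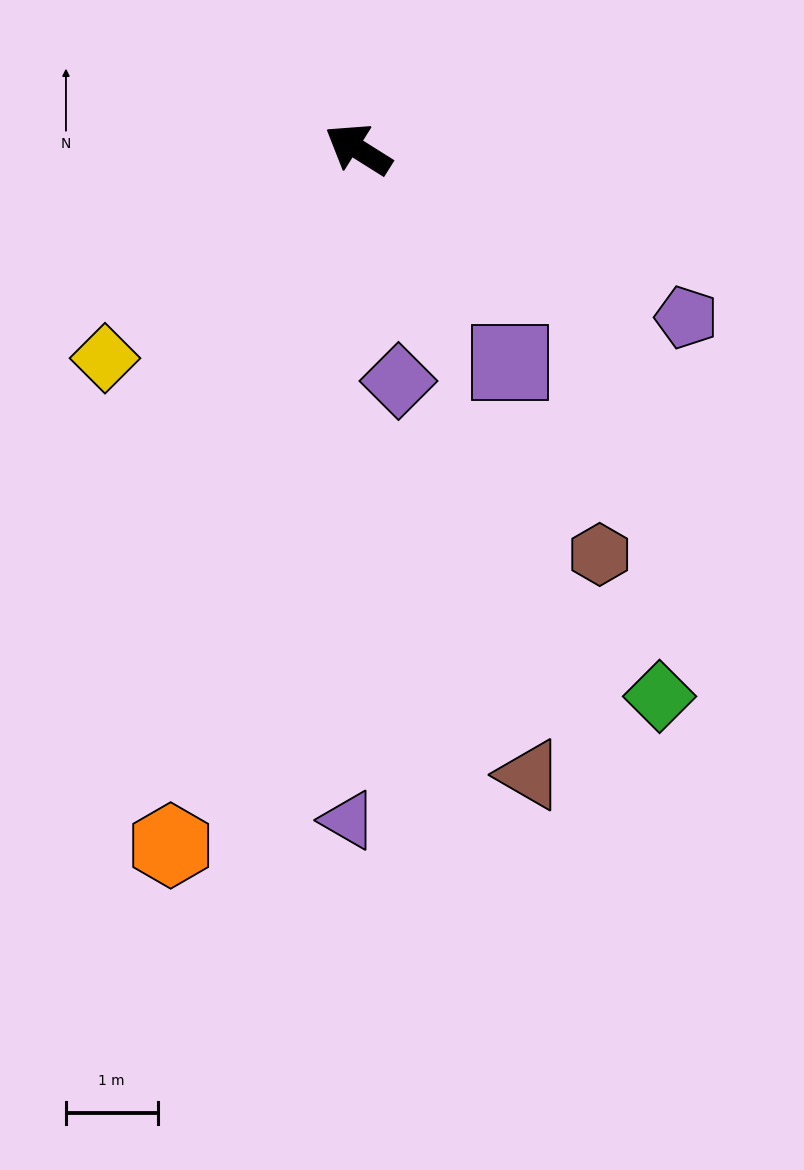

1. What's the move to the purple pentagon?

turn right 175°, forward 4.0 m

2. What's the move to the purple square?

turn left 158°, forward 2.9 m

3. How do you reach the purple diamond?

turn left 132°, forward 2.6 m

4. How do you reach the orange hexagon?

turn left 107°, forward 7.9 m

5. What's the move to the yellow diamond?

turn left 72°, forward 3.6 m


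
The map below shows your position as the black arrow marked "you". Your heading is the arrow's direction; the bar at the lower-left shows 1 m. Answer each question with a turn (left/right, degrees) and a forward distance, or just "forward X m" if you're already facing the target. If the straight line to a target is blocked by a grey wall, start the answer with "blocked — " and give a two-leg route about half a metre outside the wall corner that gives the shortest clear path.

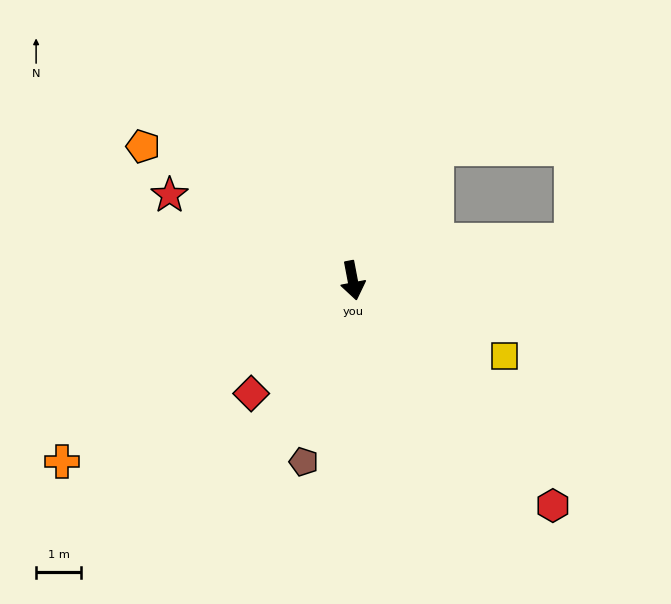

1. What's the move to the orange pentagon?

turn right 133°, forward 5.5 m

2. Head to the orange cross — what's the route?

turn right 69°, forward 7.6 m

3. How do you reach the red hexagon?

turn left 31°, forward 6.7 m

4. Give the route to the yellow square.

turn left 53°, forward 3.8 m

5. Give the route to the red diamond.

turn right 53°, forward 3.4 m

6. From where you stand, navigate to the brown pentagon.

turn right 26°, forward 4.2 m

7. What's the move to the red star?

turn right 126°, forward 4.5 m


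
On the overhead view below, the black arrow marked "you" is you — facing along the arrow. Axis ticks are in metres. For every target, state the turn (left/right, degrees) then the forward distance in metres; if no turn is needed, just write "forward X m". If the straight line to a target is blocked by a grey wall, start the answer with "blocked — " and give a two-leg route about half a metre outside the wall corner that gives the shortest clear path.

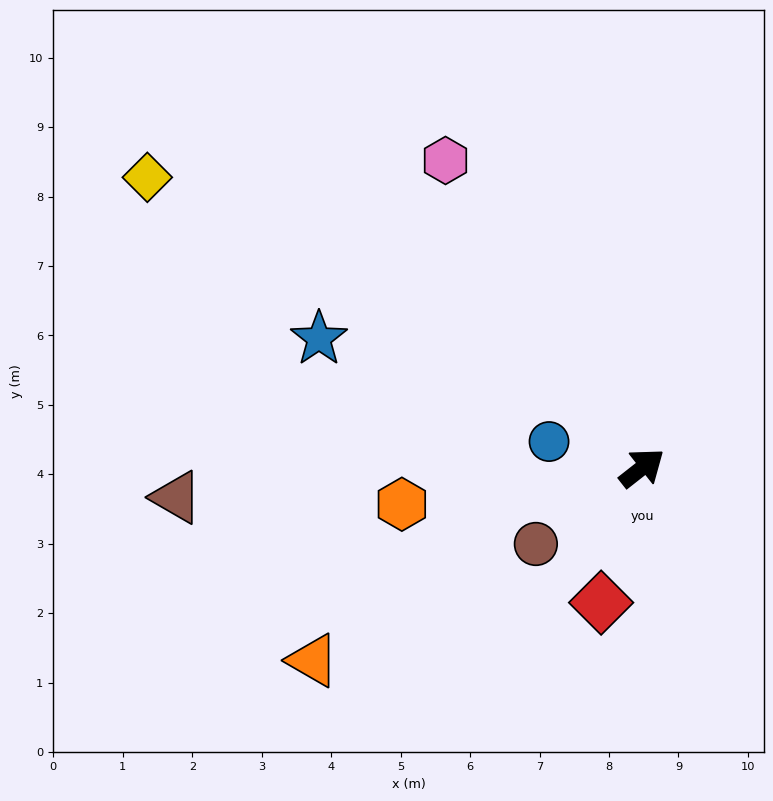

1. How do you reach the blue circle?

turn left 126°, forward 1.4 m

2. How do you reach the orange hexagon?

turn left 150°, forward 3.5 m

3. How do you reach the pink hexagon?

turn left 84°, forward 5.3 m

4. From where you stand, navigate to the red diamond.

turn right 145°, forward 2.0 m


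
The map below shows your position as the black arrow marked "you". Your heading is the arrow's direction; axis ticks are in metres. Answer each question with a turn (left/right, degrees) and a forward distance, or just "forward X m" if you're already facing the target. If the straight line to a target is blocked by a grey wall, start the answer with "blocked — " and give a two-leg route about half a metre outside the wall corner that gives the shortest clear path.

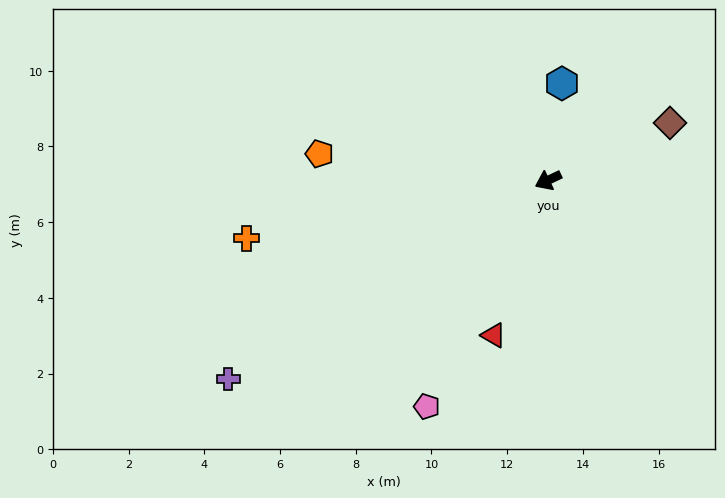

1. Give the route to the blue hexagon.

turn right 124°, forward 2.6 m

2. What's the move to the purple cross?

turn left 6°, forward 10.0 m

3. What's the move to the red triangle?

turn left 45°, forward 4.3 m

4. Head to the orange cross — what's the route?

turn right 15°, forward 8.1 m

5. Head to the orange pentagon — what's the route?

turn right 32°, forward 6.1 m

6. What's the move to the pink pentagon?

turn left 36°, forward 6.8 m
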